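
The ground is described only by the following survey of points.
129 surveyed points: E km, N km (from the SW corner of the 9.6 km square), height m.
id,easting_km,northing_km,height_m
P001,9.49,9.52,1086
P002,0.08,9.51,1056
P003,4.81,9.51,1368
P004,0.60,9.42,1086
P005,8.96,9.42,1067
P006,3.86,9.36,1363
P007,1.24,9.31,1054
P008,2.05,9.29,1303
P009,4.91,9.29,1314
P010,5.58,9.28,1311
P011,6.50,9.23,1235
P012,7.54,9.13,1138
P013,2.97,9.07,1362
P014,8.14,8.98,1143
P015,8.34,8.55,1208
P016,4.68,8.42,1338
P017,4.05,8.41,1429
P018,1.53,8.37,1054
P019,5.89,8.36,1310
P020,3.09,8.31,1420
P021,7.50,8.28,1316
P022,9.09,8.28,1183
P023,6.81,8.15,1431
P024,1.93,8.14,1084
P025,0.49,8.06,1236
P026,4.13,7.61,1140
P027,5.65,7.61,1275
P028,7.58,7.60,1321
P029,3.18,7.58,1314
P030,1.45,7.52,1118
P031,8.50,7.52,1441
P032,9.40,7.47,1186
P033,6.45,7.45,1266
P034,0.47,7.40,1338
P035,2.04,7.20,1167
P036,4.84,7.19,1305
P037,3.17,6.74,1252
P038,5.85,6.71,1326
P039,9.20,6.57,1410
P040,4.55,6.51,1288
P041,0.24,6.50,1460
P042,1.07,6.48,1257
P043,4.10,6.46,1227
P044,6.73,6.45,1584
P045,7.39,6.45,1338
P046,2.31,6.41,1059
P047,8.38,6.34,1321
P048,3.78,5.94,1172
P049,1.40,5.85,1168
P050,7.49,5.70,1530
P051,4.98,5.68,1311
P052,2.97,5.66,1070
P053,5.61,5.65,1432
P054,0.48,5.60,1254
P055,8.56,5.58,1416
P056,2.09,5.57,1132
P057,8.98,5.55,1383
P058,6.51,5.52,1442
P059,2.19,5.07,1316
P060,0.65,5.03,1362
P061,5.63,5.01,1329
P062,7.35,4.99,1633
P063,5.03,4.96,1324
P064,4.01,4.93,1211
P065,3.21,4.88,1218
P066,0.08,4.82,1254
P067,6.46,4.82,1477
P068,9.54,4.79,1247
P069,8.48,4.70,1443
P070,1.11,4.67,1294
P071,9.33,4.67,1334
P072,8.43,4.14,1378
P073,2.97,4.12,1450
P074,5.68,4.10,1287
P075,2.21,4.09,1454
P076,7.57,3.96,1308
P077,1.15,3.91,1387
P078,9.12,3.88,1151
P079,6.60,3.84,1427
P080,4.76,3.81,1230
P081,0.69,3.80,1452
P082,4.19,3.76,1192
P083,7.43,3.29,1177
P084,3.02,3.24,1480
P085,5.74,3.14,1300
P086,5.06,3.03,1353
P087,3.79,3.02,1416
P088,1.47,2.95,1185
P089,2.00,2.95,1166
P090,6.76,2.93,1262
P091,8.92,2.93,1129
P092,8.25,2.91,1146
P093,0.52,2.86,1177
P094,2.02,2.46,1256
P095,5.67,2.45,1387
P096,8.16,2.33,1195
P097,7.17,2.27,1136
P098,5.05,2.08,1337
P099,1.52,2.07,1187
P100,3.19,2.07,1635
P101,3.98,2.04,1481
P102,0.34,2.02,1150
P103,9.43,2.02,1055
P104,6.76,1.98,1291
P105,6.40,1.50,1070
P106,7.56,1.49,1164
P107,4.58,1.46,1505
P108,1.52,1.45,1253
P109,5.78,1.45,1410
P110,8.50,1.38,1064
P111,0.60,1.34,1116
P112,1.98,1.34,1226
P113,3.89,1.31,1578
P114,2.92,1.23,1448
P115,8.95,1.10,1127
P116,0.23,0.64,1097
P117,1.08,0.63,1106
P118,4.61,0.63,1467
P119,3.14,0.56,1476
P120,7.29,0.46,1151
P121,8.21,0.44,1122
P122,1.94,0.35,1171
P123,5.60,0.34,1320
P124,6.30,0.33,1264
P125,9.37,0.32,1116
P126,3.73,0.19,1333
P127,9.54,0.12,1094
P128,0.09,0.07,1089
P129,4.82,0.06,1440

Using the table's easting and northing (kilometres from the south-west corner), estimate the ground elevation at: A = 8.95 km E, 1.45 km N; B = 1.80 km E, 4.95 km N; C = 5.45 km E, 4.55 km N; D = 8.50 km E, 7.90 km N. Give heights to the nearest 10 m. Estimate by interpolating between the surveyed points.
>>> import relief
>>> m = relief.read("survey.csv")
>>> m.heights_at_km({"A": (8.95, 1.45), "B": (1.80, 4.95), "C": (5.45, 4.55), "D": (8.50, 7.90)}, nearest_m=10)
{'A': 1140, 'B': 1350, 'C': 1300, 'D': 1350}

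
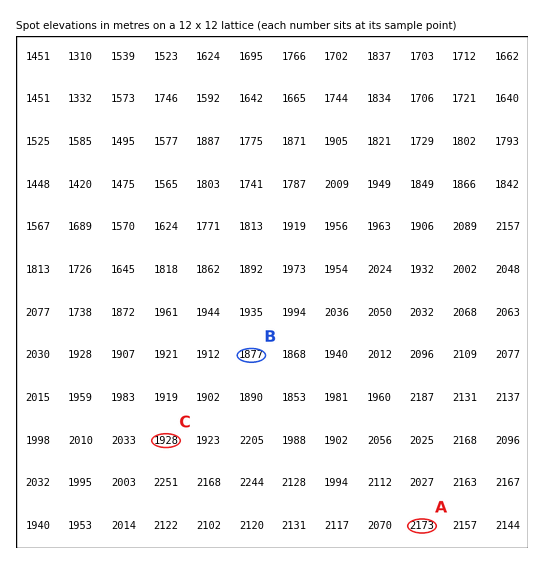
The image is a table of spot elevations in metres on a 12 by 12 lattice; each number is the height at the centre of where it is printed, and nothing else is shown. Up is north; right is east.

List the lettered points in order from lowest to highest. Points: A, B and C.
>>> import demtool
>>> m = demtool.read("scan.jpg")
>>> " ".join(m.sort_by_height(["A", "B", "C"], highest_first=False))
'B C A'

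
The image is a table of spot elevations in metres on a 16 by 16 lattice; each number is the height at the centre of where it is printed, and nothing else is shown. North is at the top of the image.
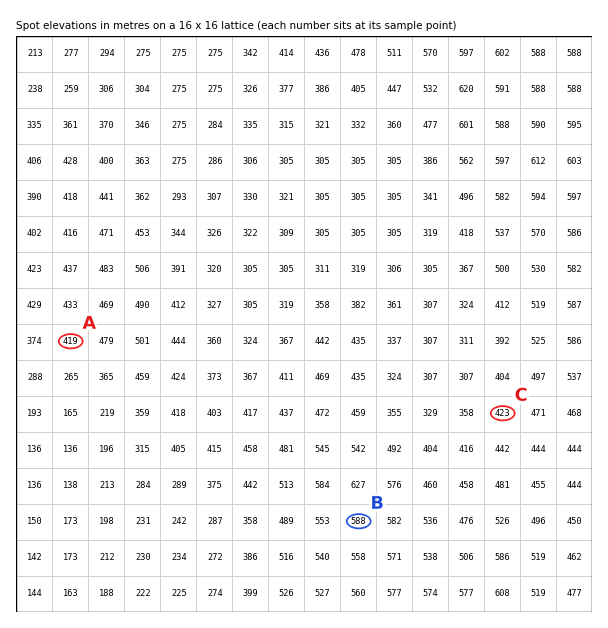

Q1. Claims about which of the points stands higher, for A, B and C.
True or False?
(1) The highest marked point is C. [False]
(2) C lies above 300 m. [True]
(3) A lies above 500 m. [False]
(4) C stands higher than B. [False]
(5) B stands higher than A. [True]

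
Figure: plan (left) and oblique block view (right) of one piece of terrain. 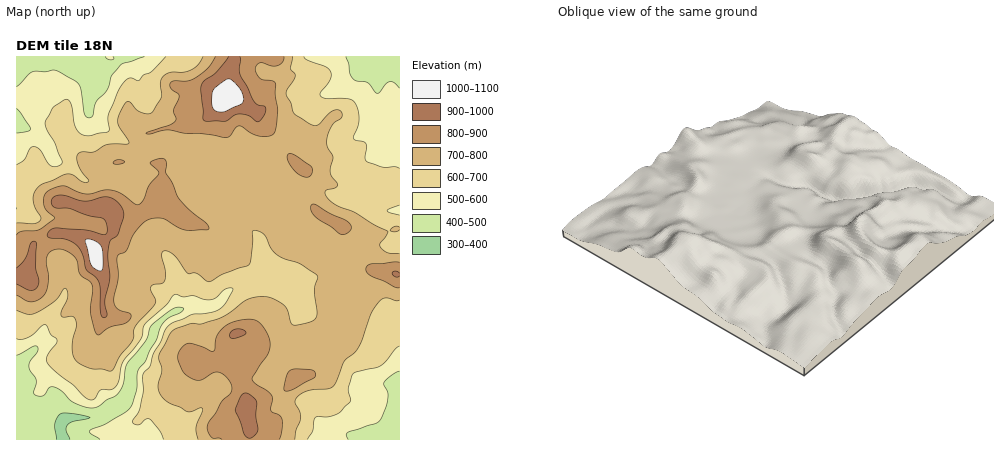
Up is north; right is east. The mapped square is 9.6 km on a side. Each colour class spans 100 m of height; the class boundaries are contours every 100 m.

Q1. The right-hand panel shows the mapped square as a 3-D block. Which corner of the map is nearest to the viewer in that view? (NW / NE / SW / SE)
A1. NW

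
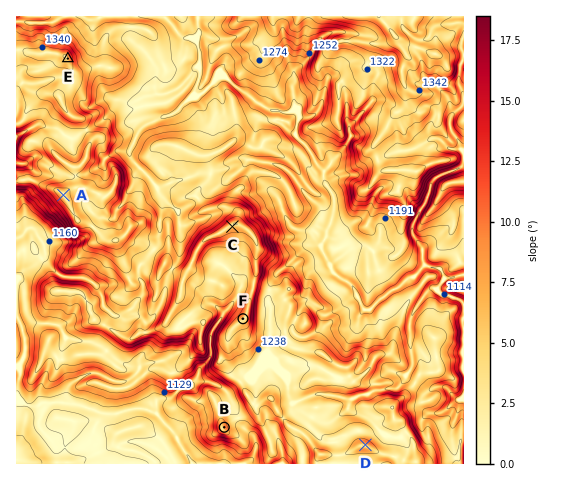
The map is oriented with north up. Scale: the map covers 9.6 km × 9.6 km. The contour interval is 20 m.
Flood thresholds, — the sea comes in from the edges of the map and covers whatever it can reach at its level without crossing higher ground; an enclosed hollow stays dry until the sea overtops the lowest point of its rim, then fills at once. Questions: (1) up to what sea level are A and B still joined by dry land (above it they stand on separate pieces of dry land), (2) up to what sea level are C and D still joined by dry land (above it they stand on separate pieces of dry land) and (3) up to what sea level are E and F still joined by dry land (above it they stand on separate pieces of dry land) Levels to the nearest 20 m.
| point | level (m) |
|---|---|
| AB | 1200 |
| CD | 1240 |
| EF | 1280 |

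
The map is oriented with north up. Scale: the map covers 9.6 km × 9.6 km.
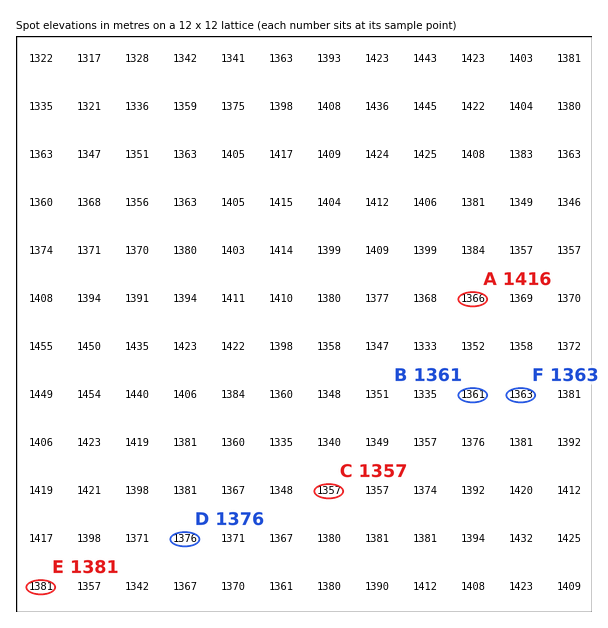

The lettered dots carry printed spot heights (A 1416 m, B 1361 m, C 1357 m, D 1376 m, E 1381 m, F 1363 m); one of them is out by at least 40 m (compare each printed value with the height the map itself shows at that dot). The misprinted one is A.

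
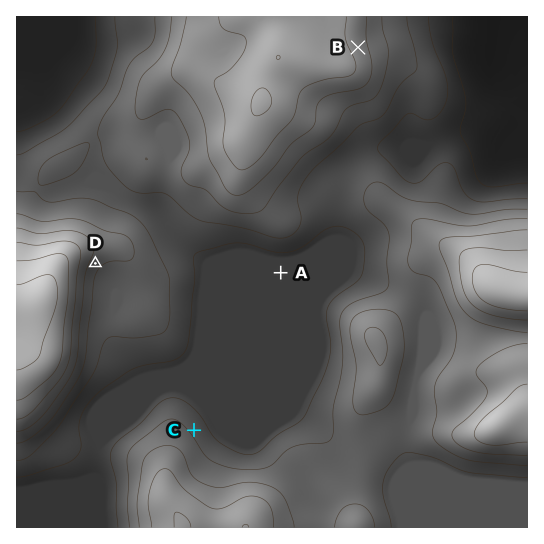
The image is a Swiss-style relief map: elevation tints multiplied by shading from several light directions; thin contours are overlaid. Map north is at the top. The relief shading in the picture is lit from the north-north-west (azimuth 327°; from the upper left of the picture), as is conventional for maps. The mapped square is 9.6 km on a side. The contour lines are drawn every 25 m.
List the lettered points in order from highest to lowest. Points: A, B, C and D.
B D C A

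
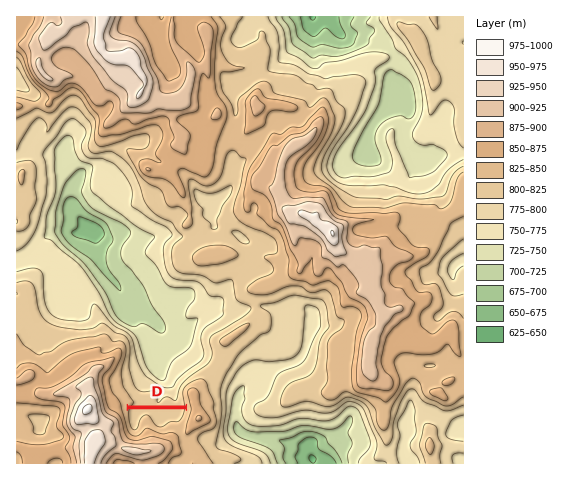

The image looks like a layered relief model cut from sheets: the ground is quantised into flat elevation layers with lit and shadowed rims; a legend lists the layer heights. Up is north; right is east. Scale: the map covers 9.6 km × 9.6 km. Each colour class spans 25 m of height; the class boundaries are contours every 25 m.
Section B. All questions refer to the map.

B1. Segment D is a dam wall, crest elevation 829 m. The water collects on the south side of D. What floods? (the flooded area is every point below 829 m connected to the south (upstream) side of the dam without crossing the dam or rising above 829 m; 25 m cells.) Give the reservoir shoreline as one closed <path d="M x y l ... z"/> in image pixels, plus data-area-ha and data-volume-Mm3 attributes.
<path d="M185 409l-56 0-2 4 3 15 3 3 3 0 4-5 1-6 3-3 4 0 5 7 5 4 7 0 7-5 7 1 6-10 0-5z" data-area-ha="40" data-volume-Mm3="4.14"/>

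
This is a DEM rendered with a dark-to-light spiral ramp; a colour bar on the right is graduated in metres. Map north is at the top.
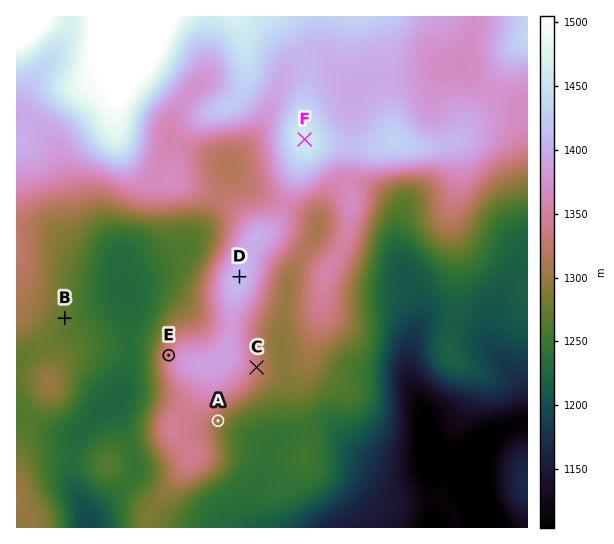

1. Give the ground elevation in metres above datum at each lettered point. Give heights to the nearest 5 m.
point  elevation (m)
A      1305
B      1270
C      1330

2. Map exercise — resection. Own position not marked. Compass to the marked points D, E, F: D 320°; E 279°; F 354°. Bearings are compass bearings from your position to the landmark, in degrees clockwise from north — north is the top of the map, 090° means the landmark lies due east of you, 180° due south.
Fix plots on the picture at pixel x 329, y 382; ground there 1271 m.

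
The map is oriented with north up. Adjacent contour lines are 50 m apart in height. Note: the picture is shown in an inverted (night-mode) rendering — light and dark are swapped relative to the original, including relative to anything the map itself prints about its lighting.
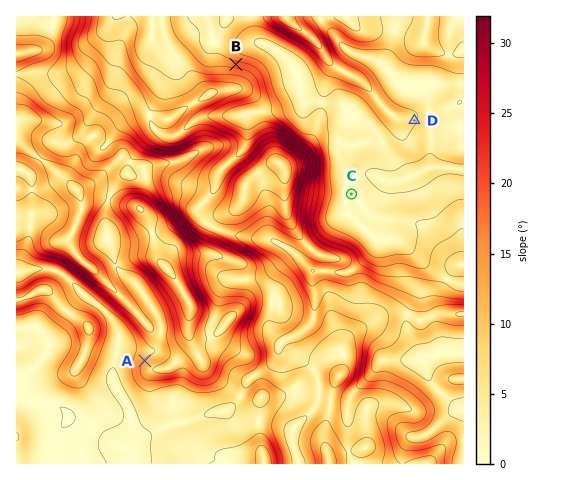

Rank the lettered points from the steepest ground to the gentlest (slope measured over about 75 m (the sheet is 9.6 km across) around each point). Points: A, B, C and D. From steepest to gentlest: B A D C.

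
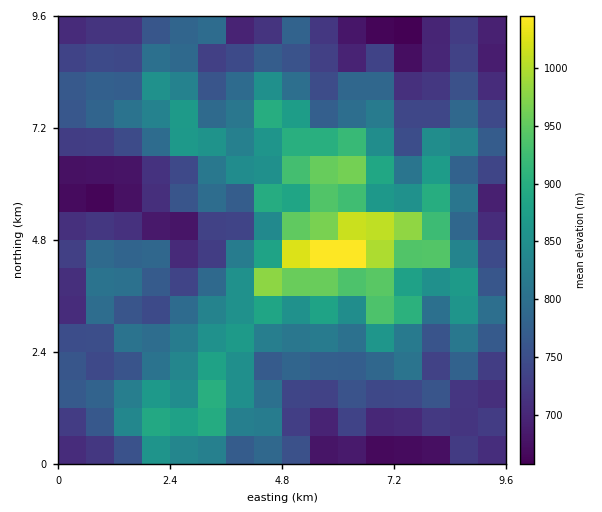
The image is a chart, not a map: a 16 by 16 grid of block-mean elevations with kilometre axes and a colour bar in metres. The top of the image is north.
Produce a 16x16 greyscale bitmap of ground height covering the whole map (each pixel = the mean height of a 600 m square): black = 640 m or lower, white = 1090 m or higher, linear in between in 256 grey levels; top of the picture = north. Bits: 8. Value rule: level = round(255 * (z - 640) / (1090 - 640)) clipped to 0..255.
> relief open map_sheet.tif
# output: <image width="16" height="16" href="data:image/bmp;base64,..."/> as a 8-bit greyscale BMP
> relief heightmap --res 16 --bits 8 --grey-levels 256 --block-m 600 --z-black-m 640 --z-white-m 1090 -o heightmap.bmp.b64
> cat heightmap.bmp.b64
<image width="16" height="16" href="data:image/bmp;base64,Qk02BQAAAAAAADYEAAAoAAAAEAAAABAAAAABAAgAAAAAAAABAAATCwAAEwsAAAABAAAAAAAAAAAAAAEBAQACAgIAAwMDAAQEBAAFBQUABgYGAAcHBwAICAgACQkJAAoKCgALCwsADAwMAA0NDQAODg4ADw8PABAQEAAREREAEhISABMTEwAUFBQAFRUVABYWFgAXFxcAGBgYABkZGQAaGhoAGxsbABwcHAAdHR0AHh4eAB8fHwAgICAAISEhACIiIgAjIyMAJCQkACUlJQAmJiYAJycnACgoKAApKSkAKioqACsrKwAsLCwALS0tAC4uLgAvLy8AMDAwADExMQAyMjIAMzMzADQ0NAA1NTUANjY2ADc3NwA4ODgAOTk5ADo6OgA7OzsAPDw8AD09PQA+Pj4APz8/AEBAQABBQUEAQkJCAENDQwBEREQARUVFAEZGRgBHR0cASEhIAElJSQBKSkoAS0tLAExMTABNTU0ATk5OAE9PTwBQUFAAUVFRAFJSUgBTU1MAVFRUAFVVVQBWVlYAV1dXAFhYWABZWVkAWlpaAFtbWwBcXFwAXV1dAF5eXgBfX18AYGBgAGFhYQBiYmIAY2NjAGRkZABlZWUAZmZmAGdnZwBoaGgAaWlpAGpqagBra2sAbGxsAG1tbQBubm4Ab29vAHBwcABxcXEAcnJyAHNzcwB0dHQAdXV1AHZ2dgB3d3cAeHh4AHl5eQB6enoAe3t7AHx8fAB9fX0Afn5+AH9/fwCAgIAAgYGBAIKCggCDg4MAhISEAIWFhQCGhoYAh4eHAIiIiACJiYkAioqKAIuLiwCMjIwAjY2NAI6OjgCPj48AkJCQAJGRkQCSkpIAk5OTAJSUlACVlZUAlpaWAJeXlwCYmJgAmZmZAJqamgCbm5sAnJycAJ2dnQCenp4An5+fAKCgoAChoaEAoqKiAKOjowCkpKQApaWlAKampgCnp6cAqKioAKmpqQCqqqoAq6urAKysrACtra0Arq6uAK+vrwCwsLAAsbGxALKysgCzs7MAtLS0ALW1tQC2trYAt7e3ALi4uAC5ubkAurq6ALu7uwC8vLwAvb29AL6+vgC/v78AwMDAAMHBwQDCwsIAw8PDAMTExADFxcUAxsbGAMfHxwDIyMgAycnJAMrKygDLy8sAzMzMAM3NzQDOzs4Az8/PANDQ0ADR0dEA0tLSANPT0wDU1NQA1dXVANbW1gDX19cA2NjYANnZ2QDa2toA29vbANzc3ADd3d0A3t7eAN/f3wDg4OAA4eHhAOLi4gDj4+MA5OTkAOXl5QDm5uYA5+fnAOjo6ADp6ekA6urqAOvr6wDs7OwA7e3tAO7u7gDv7+8A8PDwAPHx8QDy8vIA8/PzAPT09AD19fUA9vb2APf39wD4+PgA+fn5APr6+gD7+/sA/Pz8AP39/QD+/v4A////ACYtQntvaUpUQBYaEBATMCYxRm+OiJFpZjMfNiIkLiwwSFBogXWUd1s4NUI5OkQsJ0U7Q15viXhJUkxLU141TzI9P11ZZnmCaGFlW31jQ2FIJVhEO1ZseYt5iXaol1t9WideW0k2VXnAtLSorYh4gkQzVVFUJDJmidrl5sqqq207KC4pGRY1N3KwutTRwaFTJhAMEydEWEuSi6qif3mTYB0UFBUqO2J0eKSzuI1fhE84MjM8WIB7aXyVlZ51PnVtSkZQXWuBVmGThE1ZZTg4VDpHTUx5bERXeFo9U1MoLUAmNjs5W1UzPEpCMyA2EiE1HCUrK0RSVyArUC4XDQogMR4="/>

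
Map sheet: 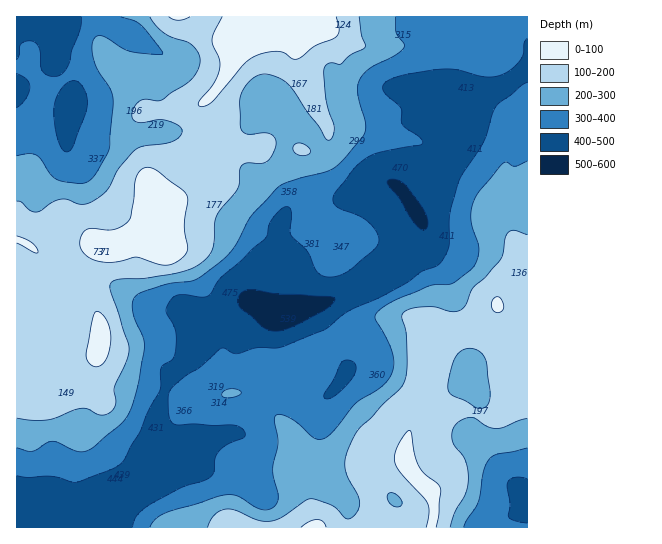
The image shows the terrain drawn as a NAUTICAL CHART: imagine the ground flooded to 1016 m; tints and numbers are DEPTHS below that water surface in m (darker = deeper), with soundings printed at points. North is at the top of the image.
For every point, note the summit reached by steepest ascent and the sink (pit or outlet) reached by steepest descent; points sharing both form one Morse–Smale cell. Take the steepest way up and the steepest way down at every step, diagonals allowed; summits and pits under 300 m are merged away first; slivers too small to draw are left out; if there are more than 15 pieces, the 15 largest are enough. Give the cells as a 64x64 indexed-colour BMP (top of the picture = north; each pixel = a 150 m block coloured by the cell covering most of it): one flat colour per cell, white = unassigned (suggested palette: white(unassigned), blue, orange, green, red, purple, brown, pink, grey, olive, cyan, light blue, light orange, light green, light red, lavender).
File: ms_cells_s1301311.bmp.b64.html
<image width="64" height="64" href="data:image/bmp;base64,Qk12CAAAAAAAAHYAAAAoAAAAQAAAAEAAAAABAAQAAAAAAAAIAAATCwAAEwsAABAAAAAAAAAA////ALR3HwAOf/8ALKAsACgn1gC9Z5QAS1aMAMJ34wB/f38AIr28AM++FwDox64AeLv/AIrfmACWmP8A1bDFABERERERESIiIiIiIiIiIiIiIiIiIiIiIiIiIiIiIiIiERERERESIiIiIiIiIiIiIiIiIiIiIiIiIiIiIiIiIiIRERERERIiIiIiIiIiIiIiIiIiIiIiIiIiIiIiIiIiIhERERERESIiIiIiIiIiIiIiIiIiIiIiIiIiIiIiIiIiERERERERESIiIiIiIiIiIiIiIiIiIiIiIiIiIiIiIiIRERERERERESIiIiIiIiIiIiIiIiIiIiIiIiIiIiIiIhEREREREREREiIiIiIiIiIiIiIiIiIiIiIiIiIiIiIiERERERERERERIiIiIiIiIiIiIiIiIiIiIiIiIiIiIiIRERERERERERESIiIiIiIiIiIiIiIiIiIiIiIiIiIiIhERERERERERERIiIiIiIiIiIiIiIiIiIiIiIiIiIiIiERERERERERERIiIiIiIiIiIiIiIiIiIiIiIiIiIiIiIREREREREREREiIiIiIiIiIiIiIiIiIiIiIiIiIiIiIhERERERERERESIiIiIiIiIiIiIiIiIiIiIiIiIiIiIiERERERERERERIiIiIiIiIiIiIiIiIiIiIiIiIiIiIiIREREREREREREiIiIiIiIiIiIiIiIiIiIiIiIiIiIiIhERERERERERESIiIiIiIiIiIiIiIiIiIiIiIiIiIiIiERERERERERERIiIiIiIiIiIiIiIiIiIiIiIiIiIiIiIRERERERERERESIiIiIiIiIiIiIiIiIiIiIiIiIiIiIhERERERERERERIiIiIiIiIiIiIiIiIiIiIiIiIiIiIiERERERERERERESIiIiIiIiIiIiIiIiIiIiIiIiIiIiIREREREREREREREiIiIiIiIiIiIiIiIiIiIiIiIiIiIhERERERERERERERIiIiIiIiIiIiIiIiIiIiIiIiIiIiEREREREREREREREiIiIiIiIiIiIiIiIiIiIiIiIiIiIRERERERERERERERIiIiIiIiIiIiIiIiIiIiIiIiIiIhERERERERERERERESIiIiIiIiIiIiIiIiIiIiIiIiIiERERERERERERERERIiIiIiIiIiIiIiIiIiIiIiIiIiIRERERERERERERERESIiIiESIiIiIiIiIiIiIiIiIiIhERERERERERERERERERIiERESIiIiIiIiIiIiIiIiIiERERERERERERERERERERERERERIiIiIiIiIiIiIiIiIREREREREREREREREREREREREREREiIiIiIiIiIiIiIhERERERERERERERERERERERERERERESIiIiIiIiIiIiEREREREREREREREREREREREREREREREiIiIiIiIiIiIRERMREREREREREREREREREREREREREREiIiIiIiIiIhERMzERERERERERERERERERERERERERERIiIiIiIiIiERMzMxERERERERERERERERERERERERERESIiIiIiIiITMzMzMzMRERERERERERERERERERERERERIiIiIiIiIjMzMzMzMzMxERERERERERERERERERERERESIiIiIiIiMzMzMzMzMzMzMRERERERERERERERERERERIiIiIiIiIzMzMzMzMzMzMREREREREREREREREREREREiIiIiIiIjMzMzMzMzMzMxEREREREREREREREREREREiIiIiIiIiMzMzMzMzMzMzERERERERERERERERERERESIiIiIiIiIzMzMzMzMzMzMREREREREREREREREREREREiIiIiIiIjMzMzMzMzMzMzERERERERERERERERERERERIiIiIiIiMzMzMzMzMzMzMRERERERERERERERERERERESIiIiIiIzMzMzMzMzMzMzERERERERERERERERERERERIiIiIiIjMzMzMzMzMzMzMzERERERERERERERERERERESIiIiIiMzMzMzMzMzMzMzMxEREREREREREREREREREREiIiIiIzMzMzMzMzMzMzMzERERERERERERERERERERESIiIiIjMzMzMzMzMzMzMzMRERERERERERERERERERESIiIiIiMzMzMzMzMzMzMzMxERERERERERERERERERERIiIiIiIzMzMzMzMzMzMzMzEREREREREREREREREREREiIiIiIjMzMzMzMzMzMzMzMRERERERERERERERERERESIiIiIiMzMzMzMzMzMzMzMxERERERERERERERERERERIiIiIiIzMzMzMzMzMzMzMzMREREREREREREREREREREiIiIiIjMzMzMzMzMzMzMzMzERERERERERERERERERESIiIiIiMzMzMzMzMzMzMzMzMREREREREREREREREREREREREiIzMzMzMzMzMzMzMzMzEREREREREREREREREREREREREjMzMzMzMzMzMzMzMzMxERERERERERERERERERERERERMzMzMzMzMzMzMzMzMzEREREREREREREREREREREREREzMzMzMzMzMzMzMzMzMRERERERERERERERERERERERETMzMzMzMzMzMzMzMzMxERERERERERERERERERERERERMzMzMzMzMzMzMzMzMzMzMREREREREREREREREREREREzMzMzMzMzMzMzMzMzMzMxERERERERERERERERERERETMzMzMzMzMzMzMzMzMzMzERERERERERERERERERERER"/>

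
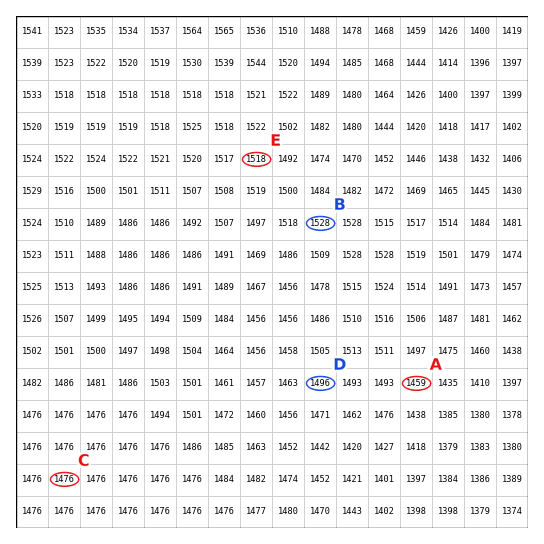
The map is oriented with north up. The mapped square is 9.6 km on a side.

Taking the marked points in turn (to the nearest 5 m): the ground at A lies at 1460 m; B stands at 1530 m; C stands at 1475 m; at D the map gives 1495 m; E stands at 1520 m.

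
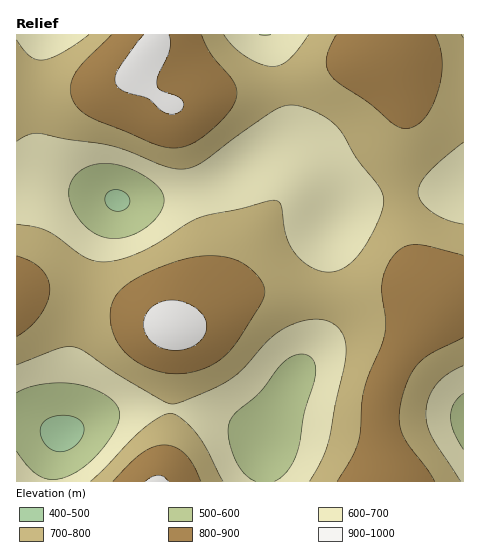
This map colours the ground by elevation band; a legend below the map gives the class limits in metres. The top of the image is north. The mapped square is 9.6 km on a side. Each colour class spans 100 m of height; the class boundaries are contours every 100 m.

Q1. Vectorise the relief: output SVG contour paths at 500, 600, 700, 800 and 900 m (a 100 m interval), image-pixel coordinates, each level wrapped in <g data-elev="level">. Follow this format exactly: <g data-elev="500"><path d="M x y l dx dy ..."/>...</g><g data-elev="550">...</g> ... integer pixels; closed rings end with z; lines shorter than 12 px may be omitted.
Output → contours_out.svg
<g data-elev="500"><path d="M56 451l-8-4-6-8-2-9 3-7 6-5 11-3 11 1 8 4 4 4 1 5-4 12-11 9-7 2z"/><path d="M115 211l-8-5-2-8 1-4 4-3 8-1 9 4 2 4 1 5-5 7z"/></g><g data-elev="600"><path d="M256 481l-12-8-9-15-6-21 1-15 6-9 24-21 24-30 10-7 11-1 4 2 4 4 2 6 1 7-12 41-5 32-4 12-6 11-6 7-9 5"/><path d="M463 450l-9-19-3-14 2-13 10-10"/><path d="M17 393l12-6 17-3 17-1 17 2 16 5 13 7 8 9 3 9-1 7-5 9-15 21-16 15-17 10-14 2-12-3-11-9-12-16"/><path d="M106 238l-12-5-12-11-10-14-3-14 2-11 6-10 11-7 14-3 20 3 20 9 17 12 4 6 1 6-1 7-4 8-7 8-8 7-19 8-9 2z"/></g><g data-elev="700"><path d="M223 481l-16-32-10-14-15-16-11-6-11 4-17 12-53 52"/><path d="M461 481l-30-45-4-12-1-11 3-16 7-12 11-11 16-9"/><path d="M17 365l42-17 9-1 7 0 9 4 31 22 45 26 8 4 6 1 36-14 21-11 13-11 25-29 17-12 12-5 11-2 11-1 9 3 9 5 5 9 3 10-1 13-17 85-7 18-12 19"/><path d="M463 224l-16-4-15-8-11-11-3-9 3-9 8-11 34-30"/><path d="M17 141l12-7 13 0 24 5 45 7 18 5 37 16 10 2 10 0 8-2 9-5 35-27 36-25 12-4 11-1 23 9 17 13 20 32 22 28 4 7 1 7-2 10-5 13-16 28-15 15-7 3-9 2-9-1-9-3-10-7-7-8-9-18-5-30-2-3-3-2-7 1-28 8-41 8-12 6-43 27-20 8-16 4-12-1-10-3-32-23-10-5-28-6"/><path d="M89 35l-27 18-12 5-8 2-7-1-6-3-12-16"/><path d="M309 35l-11 15-10 10-8 5-8 1-13-2-14-8-12-10-9-11"/></g><g data-elev="800"><path d="M201 481l-8-16-7-10-10-7-11-3-11 2-11 6-12 9-18 19"/><path d="M435 481l-32-46-4-14 2-18 7-23 11-17 13-10 31-16"/><path d="M166 373l19 0 19-5 17-9 13-13 25-40 6-11 0-6-3-7-13-15-12-7-13-3-16-1-16 1-23 7-24 10-16 9-12 11-5 10-2 12 2 14 6 13 8 10 12 9 14 7z"/><path d="M17 337l14-11 10-11 6-13 3-13-2-11-7-9-10-8-14-5"/><path d="M463 255l-36-9-15-1-13 5-10 13-5 11-2 11 4 35-2 17-20 52-2 14-2 29-2 12-7 15-14 22"/><path d="M112 35l-28 26-9 13-5 14 1 7 3 7 8 10 13 7 60 25 19 4 16-4 17-10 20-20 6-8 3-8 1-9-3-7-23-27-10-20"/><path d="M336 35l-6 12-3 11 0 9 4 8 9 9 31 21 22 19 7 4 6 1 10-3 8-7 8-12 6-15 4-17 0-14-2-14-5-12"/></g><g data-elev="900"><path d="M168 481l-4-4-6-2-6 2-7 4"/><path d="M167 350l12 0 10-2 9-5 6-7 3-9-2-8-5-8-8-6-13-4-13 0-12 4-8 9-2 11 3 11 8 9z"/><path d="M144 35l-26 35-3 8 1 6 7 7 24 7 16 14 10 2 5-1 4-4 2-4-1-4-5-5-18-6-3-6 2-10 10-23 1-9-1-7"/></g>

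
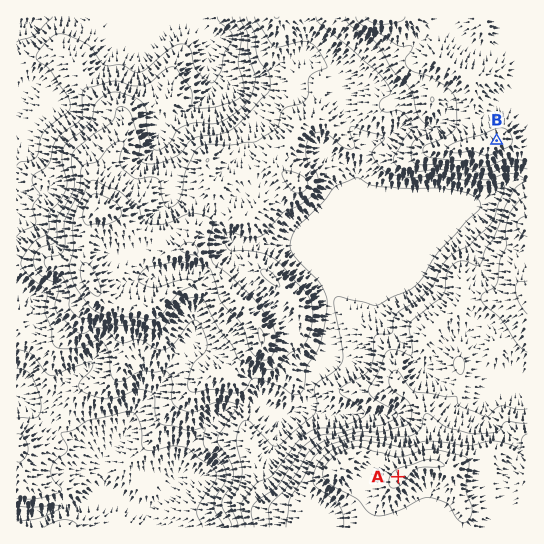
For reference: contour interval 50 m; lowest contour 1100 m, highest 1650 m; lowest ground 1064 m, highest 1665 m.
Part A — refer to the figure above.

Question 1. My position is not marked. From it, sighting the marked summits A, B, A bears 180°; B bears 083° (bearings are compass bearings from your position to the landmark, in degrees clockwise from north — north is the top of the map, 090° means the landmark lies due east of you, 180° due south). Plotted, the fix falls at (398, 153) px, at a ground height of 1400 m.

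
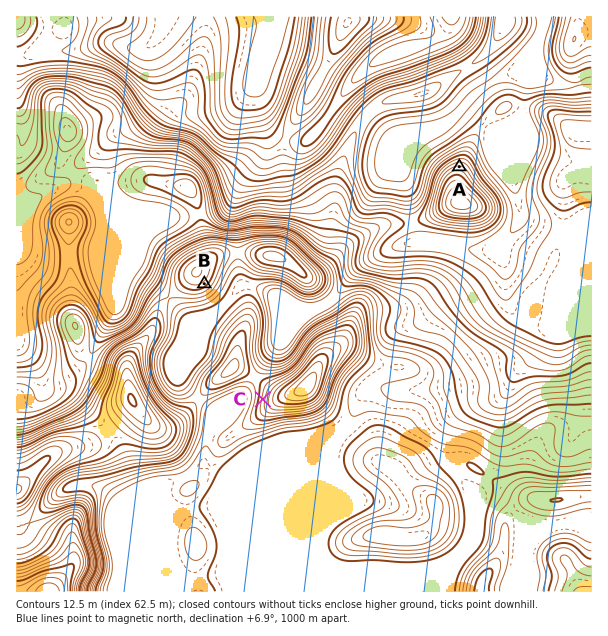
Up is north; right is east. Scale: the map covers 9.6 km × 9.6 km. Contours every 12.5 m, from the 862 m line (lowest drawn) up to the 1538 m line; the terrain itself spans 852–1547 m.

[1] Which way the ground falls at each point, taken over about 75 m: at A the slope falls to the N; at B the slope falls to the SE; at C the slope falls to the W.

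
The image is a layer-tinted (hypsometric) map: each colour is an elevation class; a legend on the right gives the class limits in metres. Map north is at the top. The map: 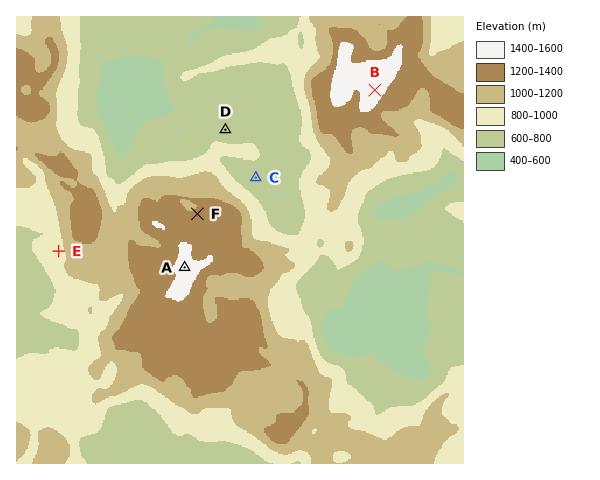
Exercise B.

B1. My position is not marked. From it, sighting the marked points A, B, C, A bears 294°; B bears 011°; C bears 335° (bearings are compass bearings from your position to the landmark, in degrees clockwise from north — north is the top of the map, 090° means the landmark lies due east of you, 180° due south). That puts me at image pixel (328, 331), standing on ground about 530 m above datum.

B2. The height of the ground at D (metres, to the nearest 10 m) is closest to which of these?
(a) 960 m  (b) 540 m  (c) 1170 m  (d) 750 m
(d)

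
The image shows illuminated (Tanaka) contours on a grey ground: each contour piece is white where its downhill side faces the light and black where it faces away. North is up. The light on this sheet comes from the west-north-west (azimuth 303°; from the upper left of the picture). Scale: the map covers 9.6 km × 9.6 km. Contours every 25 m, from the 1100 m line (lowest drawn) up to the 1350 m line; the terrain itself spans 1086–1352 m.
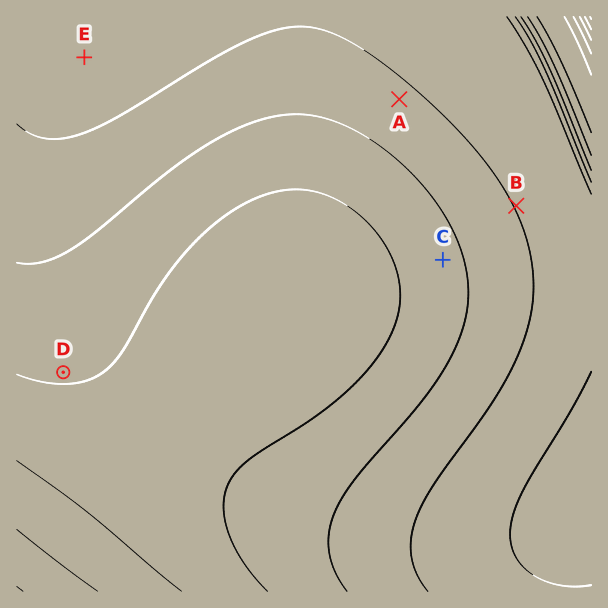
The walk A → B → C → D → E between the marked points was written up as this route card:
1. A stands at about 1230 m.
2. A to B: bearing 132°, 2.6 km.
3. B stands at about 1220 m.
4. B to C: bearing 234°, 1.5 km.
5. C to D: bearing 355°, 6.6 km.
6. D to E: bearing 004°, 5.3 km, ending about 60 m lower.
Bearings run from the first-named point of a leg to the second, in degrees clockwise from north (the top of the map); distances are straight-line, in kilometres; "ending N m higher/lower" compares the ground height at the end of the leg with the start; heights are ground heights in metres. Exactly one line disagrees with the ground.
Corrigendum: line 5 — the bearing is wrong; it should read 253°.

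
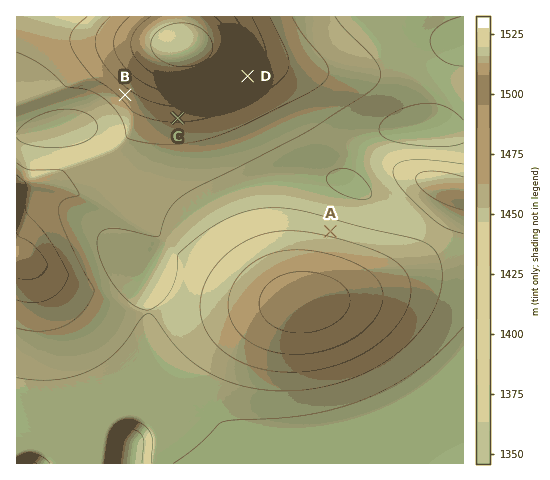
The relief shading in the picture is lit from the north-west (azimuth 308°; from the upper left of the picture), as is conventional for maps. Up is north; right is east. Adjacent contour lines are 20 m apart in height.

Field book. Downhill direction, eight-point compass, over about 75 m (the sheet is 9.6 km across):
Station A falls N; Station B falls SW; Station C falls S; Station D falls SE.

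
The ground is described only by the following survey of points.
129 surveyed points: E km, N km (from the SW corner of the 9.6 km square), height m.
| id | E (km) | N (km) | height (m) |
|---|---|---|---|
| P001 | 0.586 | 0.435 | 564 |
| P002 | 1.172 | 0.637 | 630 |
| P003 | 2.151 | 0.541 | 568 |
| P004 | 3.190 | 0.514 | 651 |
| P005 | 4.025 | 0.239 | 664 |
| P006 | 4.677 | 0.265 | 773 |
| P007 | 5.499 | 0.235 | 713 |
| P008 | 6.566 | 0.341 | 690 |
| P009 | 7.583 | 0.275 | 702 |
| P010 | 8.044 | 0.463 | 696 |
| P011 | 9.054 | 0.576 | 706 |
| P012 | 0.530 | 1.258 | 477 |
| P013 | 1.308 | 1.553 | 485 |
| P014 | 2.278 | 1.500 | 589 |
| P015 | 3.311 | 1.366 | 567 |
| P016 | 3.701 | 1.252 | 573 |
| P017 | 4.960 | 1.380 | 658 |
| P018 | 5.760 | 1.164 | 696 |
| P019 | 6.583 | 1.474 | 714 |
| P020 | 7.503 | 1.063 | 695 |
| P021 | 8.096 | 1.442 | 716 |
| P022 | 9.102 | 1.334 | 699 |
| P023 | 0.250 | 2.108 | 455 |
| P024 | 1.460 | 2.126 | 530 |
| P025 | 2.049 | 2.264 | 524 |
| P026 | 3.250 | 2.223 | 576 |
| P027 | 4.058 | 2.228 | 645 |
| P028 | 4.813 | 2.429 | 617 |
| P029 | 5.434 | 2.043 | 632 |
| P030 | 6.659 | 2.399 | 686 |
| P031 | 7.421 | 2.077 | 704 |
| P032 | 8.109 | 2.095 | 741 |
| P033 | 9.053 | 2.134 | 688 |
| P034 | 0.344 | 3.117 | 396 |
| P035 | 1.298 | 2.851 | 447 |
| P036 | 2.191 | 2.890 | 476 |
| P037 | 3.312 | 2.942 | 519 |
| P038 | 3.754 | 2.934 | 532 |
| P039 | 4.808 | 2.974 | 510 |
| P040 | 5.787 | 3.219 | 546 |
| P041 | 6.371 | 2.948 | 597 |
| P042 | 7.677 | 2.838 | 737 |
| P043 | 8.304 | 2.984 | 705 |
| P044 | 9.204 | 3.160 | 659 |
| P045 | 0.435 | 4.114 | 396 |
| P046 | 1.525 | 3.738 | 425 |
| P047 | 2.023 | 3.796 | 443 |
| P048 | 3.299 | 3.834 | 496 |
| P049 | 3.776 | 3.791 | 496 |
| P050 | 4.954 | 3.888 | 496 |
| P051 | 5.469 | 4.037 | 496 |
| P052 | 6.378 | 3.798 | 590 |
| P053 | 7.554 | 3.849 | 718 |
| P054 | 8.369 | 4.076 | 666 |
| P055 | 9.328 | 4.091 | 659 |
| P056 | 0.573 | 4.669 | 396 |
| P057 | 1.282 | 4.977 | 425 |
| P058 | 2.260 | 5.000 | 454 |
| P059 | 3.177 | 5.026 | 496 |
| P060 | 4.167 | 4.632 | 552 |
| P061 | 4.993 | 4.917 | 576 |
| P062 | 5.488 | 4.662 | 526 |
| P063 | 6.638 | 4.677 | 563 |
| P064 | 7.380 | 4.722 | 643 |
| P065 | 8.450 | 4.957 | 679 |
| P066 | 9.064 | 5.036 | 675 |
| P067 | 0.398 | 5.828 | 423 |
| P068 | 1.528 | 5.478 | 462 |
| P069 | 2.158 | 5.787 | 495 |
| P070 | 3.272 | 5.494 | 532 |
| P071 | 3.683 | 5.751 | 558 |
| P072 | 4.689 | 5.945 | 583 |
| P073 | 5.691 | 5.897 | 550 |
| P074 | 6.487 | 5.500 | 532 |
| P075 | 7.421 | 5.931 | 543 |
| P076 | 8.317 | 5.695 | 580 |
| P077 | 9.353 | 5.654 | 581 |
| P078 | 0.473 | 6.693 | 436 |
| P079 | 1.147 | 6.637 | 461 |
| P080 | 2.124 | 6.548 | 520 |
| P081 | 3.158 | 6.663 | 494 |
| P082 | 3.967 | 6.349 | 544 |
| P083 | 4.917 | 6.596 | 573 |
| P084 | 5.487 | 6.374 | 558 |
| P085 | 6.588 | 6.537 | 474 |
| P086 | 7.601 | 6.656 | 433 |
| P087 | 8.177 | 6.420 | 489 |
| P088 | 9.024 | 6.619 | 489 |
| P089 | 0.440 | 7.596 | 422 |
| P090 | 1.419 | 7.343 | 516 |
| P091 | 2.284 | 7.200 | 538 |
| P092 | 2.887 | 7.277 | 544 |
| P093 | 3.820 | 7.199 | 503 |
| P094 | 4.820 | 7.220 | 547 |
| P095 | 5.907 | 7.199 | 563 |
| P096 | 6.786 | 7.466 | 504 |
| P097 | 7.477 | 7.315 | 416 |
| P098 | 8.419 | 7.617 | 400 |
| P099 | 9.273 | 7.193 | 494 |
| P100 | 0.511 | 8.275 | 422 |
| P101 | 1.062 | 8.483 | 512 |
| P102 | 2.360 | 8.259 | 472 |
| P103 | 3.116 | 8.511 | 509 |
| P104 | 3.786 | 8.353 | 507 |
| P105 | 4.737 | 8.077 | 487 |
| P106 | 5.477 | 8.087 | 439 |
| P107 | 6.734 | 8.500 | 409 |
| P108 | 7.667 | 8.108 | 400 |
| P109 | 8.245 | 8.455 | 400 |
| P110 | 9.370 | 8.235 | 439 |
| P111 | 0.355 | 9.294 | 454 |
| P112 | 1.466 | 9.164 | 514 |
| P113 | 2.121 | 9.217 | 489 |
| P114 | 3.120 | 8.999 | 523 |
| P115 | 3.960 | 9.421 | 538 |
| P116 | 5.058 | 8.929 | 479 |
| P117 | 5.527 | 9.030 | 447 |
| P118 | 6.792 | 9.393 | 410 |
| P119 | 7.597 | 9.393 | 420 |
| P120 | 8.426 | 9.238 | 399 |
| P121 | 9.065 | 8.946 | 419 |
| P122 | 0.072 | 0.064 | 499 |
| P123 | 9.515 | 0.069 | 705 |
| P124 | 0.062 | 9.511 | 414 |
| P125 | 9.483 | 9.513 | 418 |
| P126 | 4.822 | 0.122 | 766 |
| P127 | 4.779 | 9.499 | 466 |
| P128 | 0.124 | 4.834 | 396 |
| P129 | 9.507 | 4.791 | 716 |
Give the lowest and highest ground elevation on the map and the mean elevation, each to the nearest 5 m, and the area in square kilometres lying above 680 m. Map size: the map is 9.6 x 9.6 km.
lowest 395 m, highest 780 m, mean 545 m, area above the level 13.9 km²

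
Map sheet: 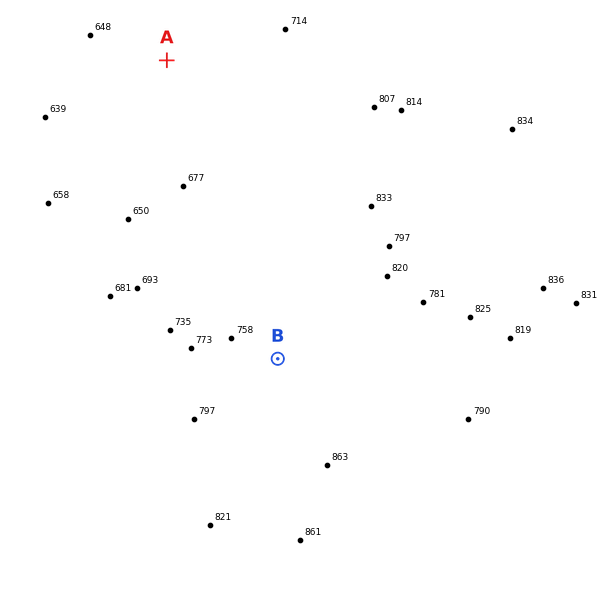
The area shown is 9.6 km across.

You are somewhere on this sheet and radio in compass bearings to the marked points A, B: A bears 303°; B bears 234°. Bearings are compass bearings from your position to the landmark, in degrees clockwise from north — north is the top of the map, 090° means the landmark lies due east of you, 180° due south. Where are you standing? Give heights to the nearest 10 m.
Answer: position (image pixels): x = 442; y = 239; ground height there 790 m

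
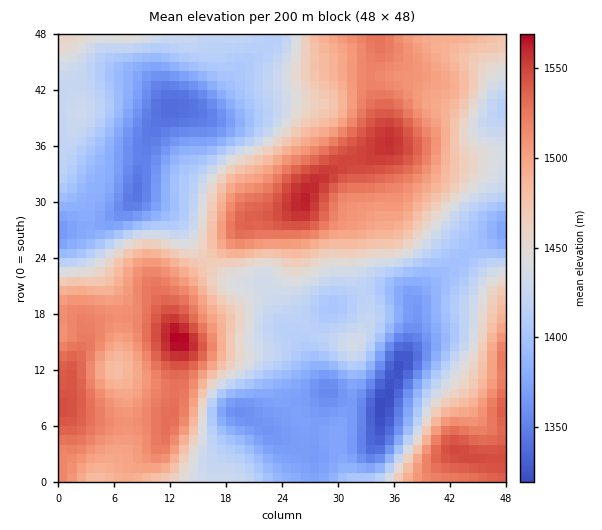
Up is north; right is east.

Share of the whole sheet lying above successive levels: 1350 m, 96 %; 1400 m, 75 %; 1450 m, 48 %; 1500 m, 28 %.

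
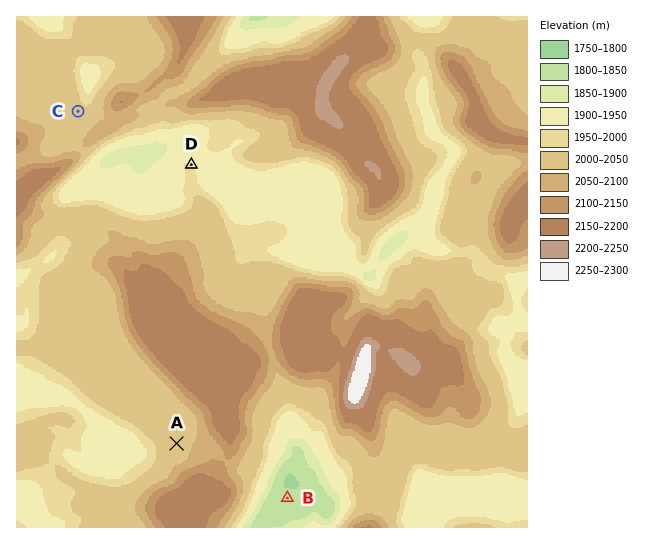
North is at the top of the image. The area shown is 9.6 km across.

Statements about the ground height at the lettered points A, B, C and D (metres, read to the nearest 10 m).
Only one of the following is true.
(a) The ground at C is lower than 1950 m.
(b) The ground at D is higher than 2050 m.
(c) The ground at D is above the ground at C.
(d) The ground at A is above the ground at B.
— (d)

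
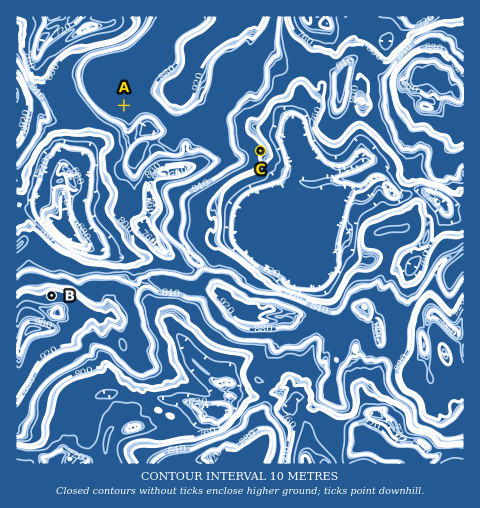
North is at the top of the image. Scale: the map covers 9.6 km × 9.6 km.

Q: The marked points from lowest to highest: C A B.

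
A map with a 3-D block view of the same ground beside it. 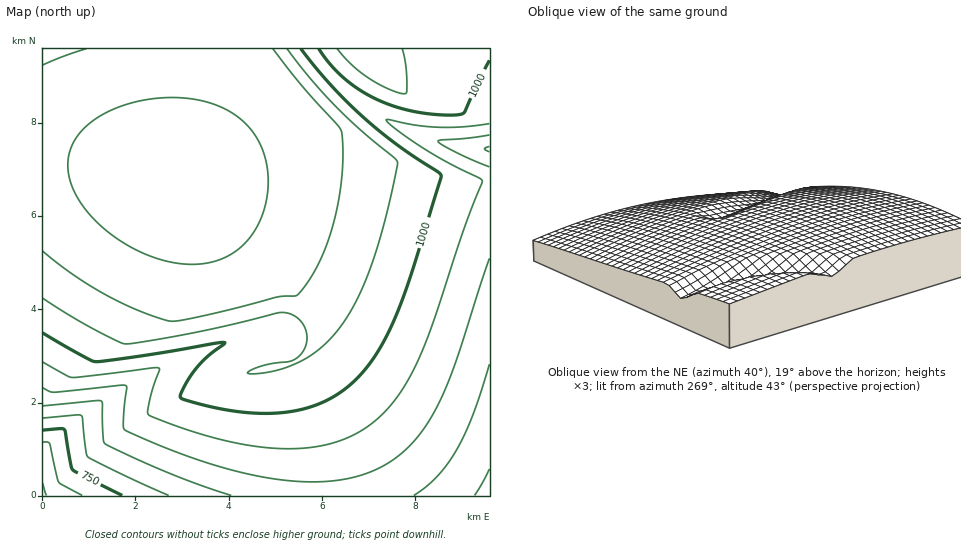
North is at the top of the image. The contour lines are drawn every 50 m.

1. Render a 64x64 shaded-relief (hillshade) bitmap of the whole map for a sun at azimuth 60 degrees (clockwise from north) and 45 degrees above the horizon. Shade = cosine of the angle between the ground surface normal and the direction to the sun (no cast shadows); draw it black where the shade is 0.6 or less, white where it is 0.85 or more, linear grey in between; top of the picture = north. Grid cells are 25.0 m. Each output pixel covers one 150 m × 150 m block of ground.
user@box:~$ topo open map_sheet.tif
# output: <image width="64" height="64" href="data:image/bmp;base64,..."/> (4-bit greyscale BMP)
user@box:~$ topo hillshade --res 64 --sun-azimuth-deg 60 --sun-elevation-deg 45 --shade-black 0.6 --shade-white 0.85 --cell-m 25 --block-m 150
<image width="64" height="64" href="data:image/bmp;base64,Qk12CAAAAAAAAHYAAAAoAAAAQAAAAEAAAAABAAQAAAAAAAAIAAATCwAAEwsAABAAAAAAAAAAAAAAABEREQAiIiIAMzMzAERERABVVVUAZmZmAHd3dwCIiIgAmZmZAKqqqgC7u7sAzMzMAN3d3QDu7u4A////ABEREREiIiIiIiIzMzMzNERERERVVVVWZmZmZ3d3d3d4ABEREiIiIiIiIzMzMzM0RERERVVVVVZmZmZnd3d3d4gAAREiIiIiIiIzMzMzM0RERERVVVVVZmZmZnd3d3d4iAABEiIiIiIiIjMzMzM0RERERVVVVVZmZmZnd3d3d4iIAAARIiIiIiIjMzMzM0RERERVVVVVZmZmZnd3d3d4iIgAABESIiIiIjMzMzM0RERERVVVVVZmZmZnd3d3d3iIiAABERIiIiIjMzMzM0RERERVVVVVZmZmZmd3d3d3iIiIARERESIiIjMzMzM0RERERFVVVVVmZmZmd3d3d3iIiIgiERERIiMzMzMzM0RERERFVVVVVmZmZmd3d3d3iIiIiCIhERIiIjMzMzM0RERERFVVVVVmZmZmd3d3d3eIiIiIIiIhIiIiIzMzM0RERERFVVVVVmZmZmd3d3d3eIiIiIgiIjIiIiIzMzM0RERERFVVVVVmZmZmZ3d3d3eIiIiIiCIiIzIiIzMzNERERERFVVVVVmZmZmZ3d3d3d4iIiIiIMiIiMzIzMzM0RERERFVVVVVWZmZmZ3d3d3d4iIiIiIgzMjMzMzMzNERERERFVVVVVWZmZmZ3d3d3d4iIiIiIiCIzMzMzMzNERERFVVVVVVVWZmZmZnd3d3d3iIiIiIiIIiMzMzMzMzRERVVVVVVVVWZmZmZnd3d3d3iIiIiIiIgjMzMzMzMzRERFVVVmZmZmZmZmZnd3d3d3iIiIiIiIiDMzMzMzMzM0REVVVmZmZmZ3d2Znd3d3d3eIiIiIiIiIMzMzMzMzMzM0REVWZmZ3d3d3Zmd3d3d3eIiIiIiIiIgzMzMzMzMzMzM0RVVmZnd3eHdmZ3d3d3eIiIiIiIiIiDMzMzMzNEMzMzNERVVmd3d4dlVWd3d3d4iIiIiIiIiIMzMzNEREREQzRERERVZmd3dlRFZ3d3d4iIiIiIiIiIgzMzNERERERERERERERFVmZkMzRnd3d3iIiIiIiIiIiDMzNEREREREREREREREREVUMiJGd3d3iIiIiIiIiIiIMzREREREREVVVFREREREREQyIkZ3d3eIiIiIiIiIiIgzREREREREVVVVVVVVRERERDIjV3d3eIiIiIiIiIiIiERERERERFVVVVVVVVVVVVREMzV3d3eIiIiIiIiIiIiIRERERERFVVVVVVVmZmZmVVVEV3d3d4iIiIiIiIiIiIhERERERFVVVVVVVmZmZmZmZmZ3d3d4iIiIiIiIiIiIiERERERFVVVVVVVmZmZmZmd3d3d3d3iIiIiIiIiIiIiIRERERFVVVVVVVmZmZmZmd3d3d3d3iIiIiIiIiIiIiIhERERFVVVVVVVmZmZmZmd3d3d3d3eIiIiIiIiIiIiIiERERVVVVVVVVmZmZmZmZ3d3d3d3eIiIiIiIiIiIiIiIRERVVVVVVVVmZmZmZmZ3d3d3d3d4iIiIiIiIiIiIiIhEVVVVVVVVVmZmZmZmZ3d3d3d3d3iIiIiIiIiIiIiIiEVVVVVVVVVmZmZmZmZ3d3d3d3d3iIiIiIiIiIiIiIiIVVVVVVVVVmZmZmZmZnd3d3d3d3eIiIiIiIiIiIiIiIhVVVVVVVVmZmZmZmZnd3d3d3d3eIiIiIiIiIiIiIiIiFVVVVVVVmZmZmZmZnd3d3d3d3d4iIiIiIiIiIiIiIiIVVVVVVVmZmZmZmZnd3d3d3d3d4iIiIiIiIiIiIiIiIhVVVVVVmZmZmZmZmd3d3d3d3d3iIiIiIiIiIiIiIiIiFVVVVZmZmZmZmZmd3d3d3d3d3eIiIiIiIiIiIiIiIiIVVVVZmZmZmZmZmd3d3d3d3d3eIiIiIiIiIiIiIiIiIhVVVZmZmZmZmZmd3d3d3d3d3d4iIiIiIiIiIiIiIiIiVVWZmZmZmZmZmd3d3d3d3d3d4iIiIiIiIiIiIiZqqqqVWZmZmZmZmZmd3d3d3d3d3d3iIiIiIiIiIiJq7zMzLtmZmZmZmZmZmd3d3d3d3d3d3eIiIiIiIiImrzMzMzMu2ZmZmZmZmZmZ3d3d3d3d3d3eIiIiIiIiJrN3d3MzMu7ZmZmZmZmZmZ3d3d3d3d3d3d4iIiIiIibzd3d3cy7qZhmZmZmZmZmZ3d3d3d3d3d3d3iIiIiIis3d3d3LmGVERGZmZmZmZmZ3d3d3d3d3d3d3iIiIiIm93d3duXUyIiIiZmZmZmZmZ3d3d3d3d3d3d3eIiIiIrN7u3bhTIiIiIiJmZmZmZmd3d3d3d3d3d3d3d4iIiIve7u3IQhEREiIzNGZmZmZmd3d3d3d3d3d3d3d3iIiJve7u2VIREREjRVZmZmZmZmd3d3d3d3d3d3d3d3iIiJve7uxyERERJFZ3d3dmZmZmd3d3d3d3d3d3d3d3eIiJvu7tpRAAESRnd3d3d2ZmZnd3d3d3d3d3d3d3d3d4iIvu7tkwAAEkZ4iId3d3ZmZnd3d3d3d3d3d3d3d3d3iIve7tkwAAE2eIiId3d3dmZ3d3d3d3d3d3d3d3d3d3eIre7tkgAAFHiIiHd3d3d2d3d3d3d3d3d3d3d3d3d3d4nO7ukwAAJXiIiHd3d3d3d3d3d3d3d3d3d3d3d3d3d4i+7uowAAJniIiHd3d3d3d3d3d3d3d3d3d3d3d3d3d3it7uxQAAJniIiHd3d3d3d3d3d3d3d3d3d3d3d3d3d3ic7u2BAAFXiIh3d3d3d3d3"/>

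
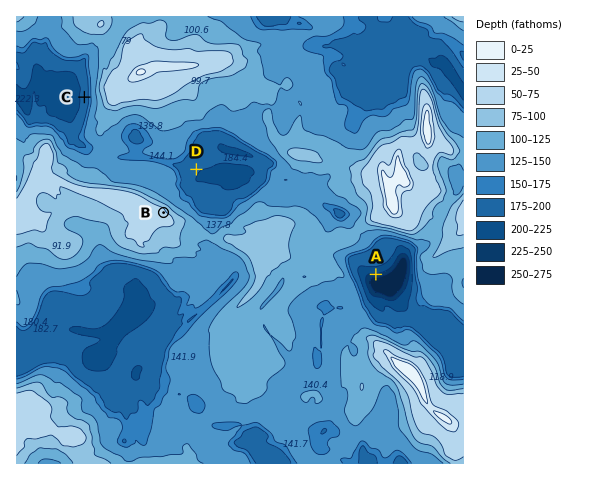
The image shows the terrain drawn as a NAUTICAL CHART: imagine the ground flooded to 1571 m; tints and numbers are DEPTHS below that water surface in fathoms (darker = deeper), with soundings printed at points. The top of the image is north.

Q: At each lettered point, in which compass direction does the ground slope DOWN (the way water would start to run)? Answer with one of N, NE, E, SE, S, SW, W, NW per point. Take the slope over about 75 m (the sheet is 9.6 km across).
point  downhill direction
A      S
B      NE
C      W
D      SE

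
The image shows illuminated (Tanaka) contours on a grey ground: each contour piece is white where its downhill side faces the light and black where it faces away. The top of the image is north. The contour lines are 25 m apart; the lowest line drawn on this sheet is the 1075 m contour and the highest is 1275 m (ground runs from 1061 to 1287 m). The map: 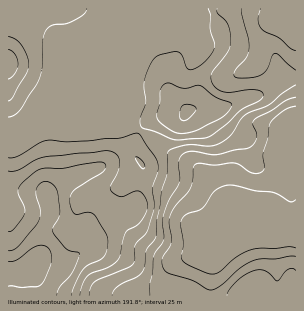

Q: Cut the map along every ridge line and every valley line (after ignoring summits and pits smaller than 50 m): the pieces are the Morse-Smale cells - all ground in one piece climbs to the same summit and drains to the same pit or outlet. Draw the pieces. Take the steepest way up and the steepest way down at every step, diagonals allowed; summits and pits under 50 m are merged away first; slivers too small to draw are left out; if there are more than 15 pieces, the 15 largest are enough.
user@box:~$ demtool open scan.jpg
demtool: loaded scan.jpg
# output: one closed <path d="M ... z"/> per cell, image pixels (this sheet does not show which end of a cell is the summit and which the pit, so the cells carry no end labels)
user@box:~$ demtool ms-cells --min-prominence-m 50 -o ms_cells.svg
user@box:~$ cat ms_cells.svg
<path d="M137 129l-129 1 0 166 288 0 0-140-9-2-2 4-20 55 0 8-2-6-21-17-14 0-5 4 0 3-5-12-21-26-26-13z"/><path d="M296 8l-157 0 0 99-3 11 1 10 34 26 26 13 21 26 5 12 0-3 5-4 14 0 12 8 9 9 2 6 0-8 20-55 2-4 9 1z"/><path d="M139 8l-131 0 0 121 129 0-1-11 3-11z"/>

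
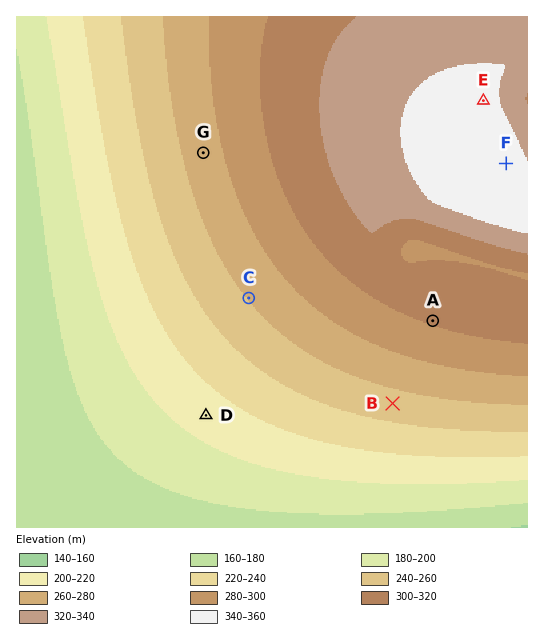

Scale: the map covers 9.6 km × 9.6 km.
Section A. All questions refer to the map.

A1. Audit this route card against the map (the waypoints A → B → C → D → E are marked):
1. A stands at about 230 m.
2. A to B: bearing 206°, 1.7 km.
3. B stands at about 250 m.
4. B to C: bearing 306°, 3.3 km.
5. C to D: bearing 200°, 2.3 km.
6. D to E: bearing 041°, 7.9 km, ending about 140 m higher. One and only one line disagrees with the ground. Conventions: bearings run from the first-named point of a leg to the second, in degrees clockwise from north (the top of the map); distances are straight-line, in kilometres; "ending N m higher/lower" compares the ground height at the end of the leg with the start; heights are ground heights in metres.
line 1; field height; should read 300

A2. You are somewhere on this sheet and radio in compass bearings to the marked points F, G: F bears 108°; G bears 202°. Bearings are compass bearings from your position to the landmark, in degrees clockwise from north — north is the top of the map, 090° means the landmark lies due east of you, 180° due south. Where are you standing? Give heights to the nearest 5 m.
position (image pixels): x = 235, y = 75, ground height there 290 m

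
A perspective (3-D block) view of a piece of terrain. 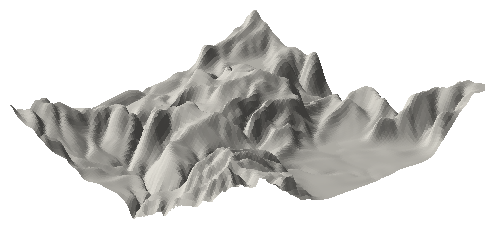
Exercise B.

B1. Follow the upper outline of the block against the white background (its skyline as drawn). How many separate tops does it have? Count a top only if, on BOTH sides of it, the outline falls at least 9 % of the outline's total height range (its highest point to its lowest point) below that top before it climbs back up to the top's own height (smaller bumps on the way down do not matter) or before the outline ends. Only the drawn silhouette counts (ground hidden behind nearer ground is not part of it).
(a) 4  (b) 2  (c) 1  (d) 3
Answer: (d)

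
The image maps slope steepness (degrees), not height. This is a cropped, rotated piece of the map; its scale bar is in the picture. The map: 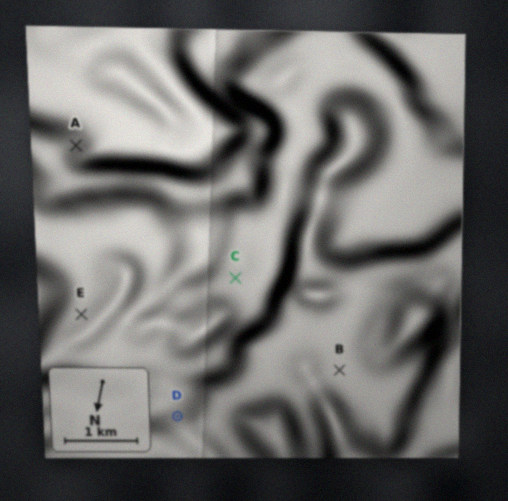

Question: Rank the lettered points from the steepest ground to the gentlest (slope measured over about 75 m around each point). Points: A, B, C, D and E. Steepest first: A D E C B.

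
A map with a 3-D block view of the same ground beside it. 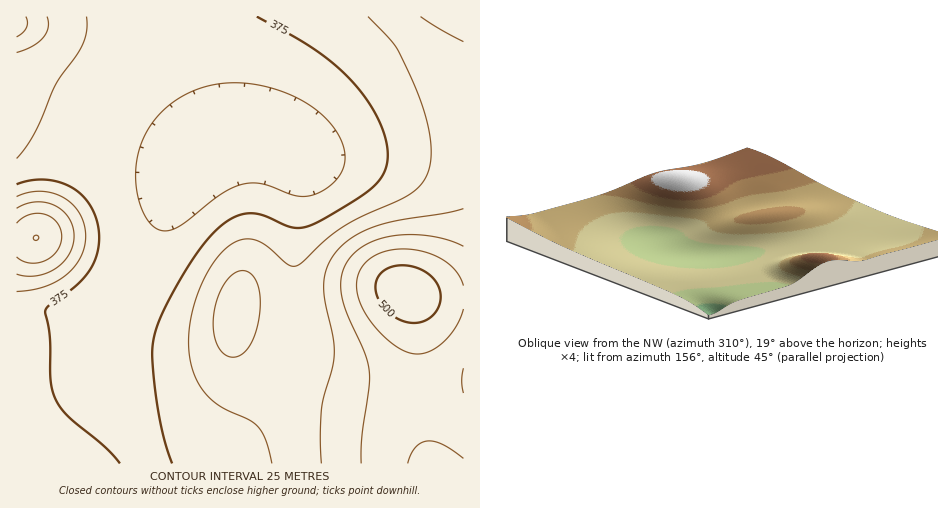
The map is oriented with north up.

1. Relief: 285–515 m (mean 390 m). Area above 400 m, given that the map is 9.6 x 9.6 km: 34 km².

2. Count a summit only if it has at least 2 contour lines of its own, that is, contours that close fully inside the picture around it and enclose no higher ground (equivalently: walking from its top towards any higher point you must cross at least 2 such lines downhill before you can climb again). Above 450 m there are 0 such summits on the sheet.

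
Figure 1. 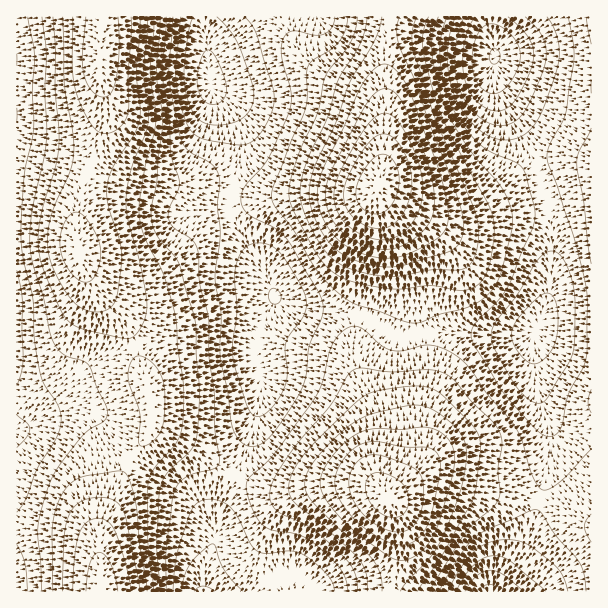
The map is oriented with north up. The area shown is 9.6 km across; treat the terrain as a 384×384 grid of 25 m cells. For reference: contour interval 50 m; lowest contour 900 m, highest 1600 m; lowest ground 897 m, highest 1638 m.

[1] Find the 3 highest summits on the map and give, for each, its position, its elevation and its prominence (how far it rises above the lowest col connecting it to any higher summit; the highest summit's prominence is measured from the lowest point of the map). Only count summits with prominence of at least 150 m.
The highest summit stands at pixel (378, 186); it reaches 1638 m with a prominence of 741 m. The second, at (387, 497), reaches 1579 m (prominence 383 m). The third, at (101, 57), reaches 1538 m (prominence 346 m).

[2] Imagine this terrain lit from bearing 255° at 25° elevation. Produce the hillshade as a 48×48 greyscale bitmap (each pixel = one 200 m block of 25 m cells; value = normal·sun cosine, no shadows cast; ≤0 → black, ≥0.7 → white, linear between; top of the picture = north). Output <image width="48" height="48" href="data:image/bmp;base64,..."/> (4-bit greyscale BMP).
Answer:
<image width="48" height="48" href="data:image/bmp;base64,Qk32BAAAAAAAAHYAAAAoAAAAMAAAADAAAAABAAQAAAAAAIAEAAATCwAAEwsAABAAAAAAAAAAAAAAABEREQAiIiIAMzMzAERERABVVVUAZmZmAHd3dwCIiIgAmZmZAKqqqgC7u7sAzMzMAN3d3QDu7u4A////AM3u7KhjEBNpu7qpmZvO7bl2VDR6zcy8zM3e7KhTESR5u7qZmave7cqGVDV6zMu7zM3e3KdTITV5q6qZmrze7cuXVEV5u7u7zMzd3KdTIkV4qrupq83e7cuXVEV5q7u7u7zd25dTM0Z4mru6q83u7cuXVEV4mqu7u7zdy5dUM1Z4m8y7vN7u7cqGREZ4maq7urzMupdkRFZ4q8zLvN3u7bl1RFZ4iJqqqrzMuph1RFaJq8zMzN3d3LhlRFZ3iImqqrvLqZh2VVeJqru8zN3dy5hlVVVnd4iZqrvLqZmHZmeJmaq8zMzcyodmZVVmd4iZqru7qZmYd3eJmImrzMzMuYd3dlRWd3iZqqq7qpmpmHd4d4mrzMzLqXd4dlVWd3eZqqq7upmqmHZmZnirzLu7qHeIhlVmZmeaqqq7upqrqXZmZmiry7u7qYiIdlVmZWeauqq7uqqrqXZVVmebu7u7qZmYdlZmVWeru6q7uqq7qXZVVWebu7u7qZmYdmZmVWiru6u7qqq7qHZVVVeavLu7qZmIdmZlVXm8u7u7qqu7qHZVRFebvMy7qYiId2ZlVnm7u8y7qqu6mHZVRFebvMy6mIiIh3ZlVomrzN3LqqqqmHZVRGirvMu6mIiZiHZlZ4mrzN3LqqqpiHdlRWiru7u5iImZmHdmZ4mrzd3LuqqpiHdlRWiaq7upmJmZmIdmZ4ms3d3cu6qYiHZlRWiZq7u6mZqZmYh2d4ms3e3dy6mId3ZVVWeJq8y6qqqpmZh3Z4ms3e7ty5h3d2ZVVmeJrNzLqqqpqqmGZnir3e7uypd3dmVVVneJvd3Lu6qZqqmGVmir3f/tyod2ZmZVZniaze3cu7qZqql2VWib3v/tuYdmZmZmZnibzu7cy7qZmZh2VWib3v/tuXdlVWZ2Z3ir3v7tzKmIiIdlVmib3f/sqHZURWd3d4mr3v/u3Kh3d3ZVZnibze7sqHZURWeIeJq83v/+25h2dmVVZnibze7cqHZURXiIiaq83v/+25dmZVVWZnibzN3cqHdlVXiIiau83v/+yoZVVERWZnibzN3cqYdlVneIiaq83v/tyoZUQzRWZ3irzMzcuodmVWd4iJq83u7ty4ZDMzRWd4mrzMzMuph2VWZ3iJm83e7dy4ZDIjRWeImru8zdy6h2VFZ3iIm8zd3dy5ZCIiNWeJqru8zdy6mGQzRniJq8zd3dy5ZCIiNGeaqqqszd3LmGQiNWiJq8zM3d25ZCESNGiau6q83d3LqGMRJGiaq8zM3d25ZCERJGiru7u93u3Ll1IAE2iqu8zN3dy5ZCEBJHm8y7u83u7blkIAFHmrvMzN3dy5dCABJXq8zLu83u7bhTEAJHm7zMzMzMy5ZCABJYrMzMzM3v7bhTEAJYq7zMy7vMy5ZCERNYrM3czM3v/bhTEBJYq8zMuqq8y5ZDISNYrN3dzM3v7bhTEAJYq8zLuZm83JdTIiNYvN3dzM3u7ahjIAJYq8y7qYm93KdUMzRpvd3dzM3u7ahkIAJZvLu6mIm97bhlQzRpzdzMzA=="/>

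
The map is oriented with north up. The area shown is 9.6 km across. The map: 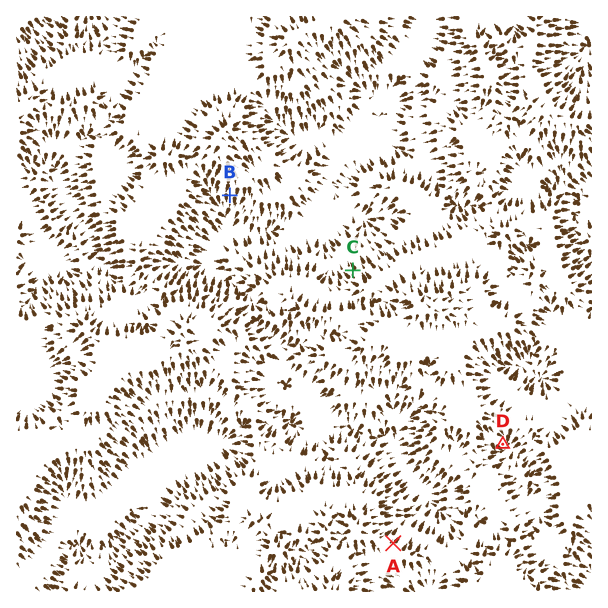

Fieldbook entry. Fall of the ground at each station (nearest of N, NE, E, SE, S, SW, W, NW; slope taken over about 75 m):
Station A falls NE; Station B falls S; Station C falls NW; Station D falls SE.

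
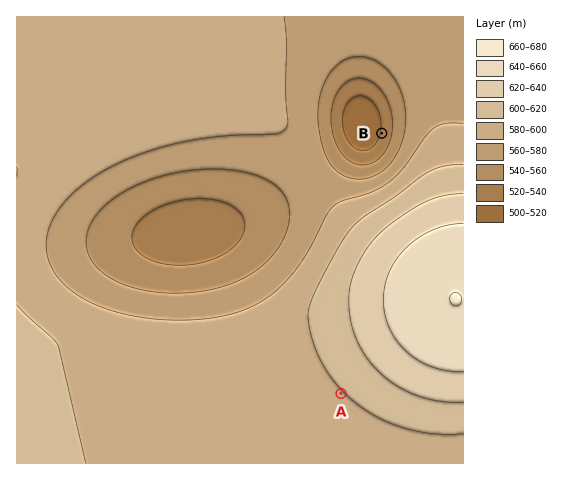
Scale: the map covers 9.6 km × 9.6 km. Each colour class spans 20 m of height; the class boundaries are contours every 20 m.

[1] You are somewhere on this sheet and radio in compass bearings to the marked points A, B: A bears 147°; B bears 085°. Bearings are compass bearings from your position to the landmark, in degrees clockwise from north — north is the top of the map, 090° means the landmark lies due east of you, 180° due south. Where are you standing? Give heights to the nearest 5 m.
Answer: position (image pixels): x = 183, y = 151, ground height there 575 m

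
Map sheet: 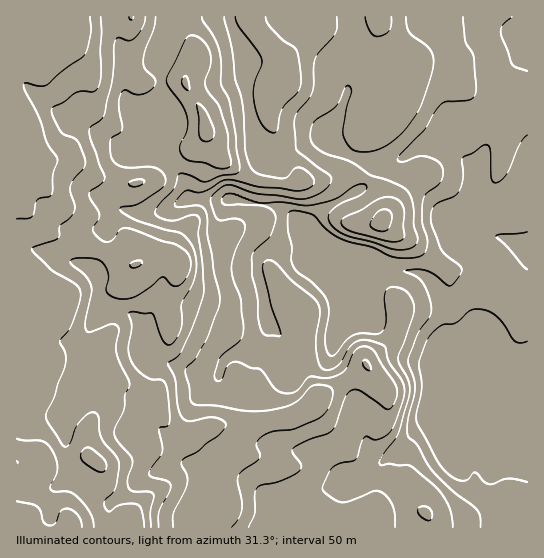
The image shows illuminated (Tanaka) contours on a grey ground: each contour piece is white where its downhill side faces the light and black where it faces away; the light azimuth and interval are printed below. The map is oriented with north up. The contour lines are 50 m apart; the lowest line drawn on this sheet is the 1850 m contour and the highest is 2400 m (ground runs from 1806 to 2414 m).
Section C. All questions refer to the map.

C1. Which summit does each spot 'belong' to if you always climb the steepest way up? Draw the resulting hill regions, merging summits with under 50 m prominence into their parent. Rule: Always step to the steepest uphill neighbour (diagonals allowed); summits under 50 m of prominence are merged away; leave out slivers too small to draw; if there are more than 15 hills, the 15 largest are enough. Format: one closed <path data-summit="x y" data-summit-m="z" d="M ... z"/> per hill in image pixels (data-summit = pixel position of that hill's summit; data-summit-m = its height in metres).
<path data-summit="73 527" data-summit-m="2414" d="M527 16l-174 0 0 25-6 29 1 21-5 15-14 23 2 8 5 8-18-6-20 10-21 8 4 14 0 19-2 12 3 7-9-4-19-1-21-5-44 0-5-18-13-19-14-13-7-1-21 7-8 7-8 28 2 11 6 9-5 4-8 12-3 19-10 24 4 9 0 20 4 9-11 15-7 17-4 4-28-2-10-8-8-12-12-10-7-2 1 219 511-1 0-116-11-5-13-21-19-20-31-13-5-5-4-17 0-12-5-19-7-14-8-9-10-4-48-4-44-21-15-16 1-8 10-11 42-23 7-7 10-18 17-3 27-16 11-1 16 3 26 22 0 65 23 2 29 12z"/><path data-summit="17 170" data-summit-m="2396" d="M113 16l-97 1 0 290 7 4 12 10 8 12 10 8 30 0 9-19 11-15-4-9 0-20-4-9 10-24 3-19 8-12 5-4-8-13 2-16 6-19 8-7 8-3 13-4 10 2-3-12 2-15-9-7-15-7-7-7-3-7 2-12 8-8 21-13-14 5-9 0-5-4-13-33z"/><path data-summit="382 221" data-summit-m="2115" d="M433 144l-11 1-27 16-17 3-10 18-7 7-42 23-10 11-1 8 15 16 44 21 48 4 10 4 8 9 7 14 5 19 0 12 4 17 5 5 31 13 19 20 13 21 6 5 4 0 1-162-30-13-23-2 0-65-26-22z"/><path data-summit="206 129" data-summit-m="2263" d="M229 16l-50 0-2 2-16 40 0 56-4 16 2 17 25 34 5 18 44 0 48 9-2-6 2-12 0-19-2-12-2-3-10 0-5-3-6-8-11-59 2-27z"/><path data-summit="275 85" data-summit-m="2149" d="M351 16l-122 1 3 10 15 32-2 27 3 20 8 39 6 8 5 3 15 0 36-17 17 4-6-14 10-15 9-23-1-21 6-29z"/>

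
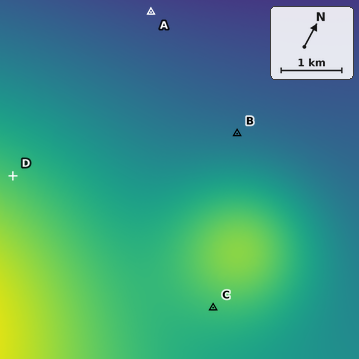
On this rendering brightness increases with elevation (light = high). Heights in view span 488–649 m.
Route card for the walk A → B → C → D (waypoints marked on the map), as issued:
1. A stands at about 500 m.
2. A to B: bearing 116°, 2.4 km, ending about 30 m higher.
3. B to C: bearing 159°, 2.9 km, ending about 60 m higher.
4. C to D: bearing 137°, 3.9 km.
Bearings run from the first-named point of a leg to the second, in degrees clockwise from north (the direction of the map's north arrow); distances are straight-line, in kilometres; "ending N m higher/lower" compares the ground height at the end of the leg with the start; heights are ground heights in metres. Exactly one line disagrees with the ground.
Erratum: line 4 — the bearing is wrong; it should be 275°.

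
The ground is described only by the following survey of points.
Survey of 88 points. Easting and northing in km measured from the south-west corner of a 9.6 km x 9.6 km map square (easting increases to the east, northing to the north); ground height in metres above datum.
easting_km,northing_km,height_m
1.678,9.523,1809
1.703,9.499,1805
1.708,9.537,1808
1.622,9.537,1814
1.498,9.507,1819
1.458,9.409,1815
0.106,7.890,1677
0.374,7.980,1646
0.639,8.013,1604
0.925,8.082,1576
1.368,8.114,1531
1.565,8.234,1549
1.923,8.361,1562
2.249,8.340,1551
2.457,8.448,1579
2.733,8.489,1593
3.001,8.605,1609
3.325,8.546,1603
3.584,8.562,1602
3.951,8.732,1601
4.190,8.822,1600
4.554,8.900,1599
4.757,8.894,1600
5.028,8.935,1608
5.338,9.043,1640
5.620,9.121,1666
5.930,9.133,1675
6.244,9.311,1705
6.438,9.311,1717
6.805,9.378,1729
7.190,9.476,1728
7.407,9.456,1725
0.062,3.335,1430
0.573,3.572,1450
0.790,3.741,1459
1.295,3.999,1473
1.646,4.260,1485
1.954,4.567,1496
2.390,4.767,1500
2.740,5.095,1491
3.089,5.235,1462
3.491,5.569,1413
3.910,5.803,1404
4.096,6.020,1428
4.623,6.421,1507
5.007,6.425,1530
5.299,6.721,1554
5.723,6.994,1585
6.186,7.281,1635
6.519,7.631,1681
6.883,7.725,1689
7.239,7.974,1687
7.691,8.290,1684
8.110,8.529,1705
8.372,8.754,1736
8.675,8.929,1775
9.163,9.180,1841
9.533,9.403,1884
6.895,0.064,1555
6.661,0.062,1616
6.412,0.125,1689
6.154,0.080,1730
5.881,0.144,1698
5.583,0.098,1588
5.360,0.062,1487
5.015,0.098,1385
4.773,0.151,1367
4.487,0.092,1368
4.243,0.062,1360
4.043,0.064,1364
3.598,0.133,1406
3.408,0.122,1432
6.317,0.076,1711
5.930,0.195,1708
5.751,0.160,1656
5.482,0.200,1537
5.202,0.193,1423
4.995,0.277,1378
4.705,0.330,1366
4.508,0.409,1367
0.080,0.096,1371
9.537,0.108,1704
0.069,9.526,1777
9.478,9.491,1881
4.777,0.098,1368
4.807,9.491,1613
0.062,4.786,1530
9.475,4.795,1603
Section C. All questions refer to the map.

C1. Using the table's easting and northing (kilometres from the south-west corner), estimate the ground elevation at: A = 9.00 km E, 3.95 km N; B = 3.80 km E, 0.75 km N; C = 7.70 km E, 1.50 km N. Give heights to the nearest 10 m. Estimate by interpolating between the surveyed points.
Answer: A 1570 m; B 1390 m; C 1540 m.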